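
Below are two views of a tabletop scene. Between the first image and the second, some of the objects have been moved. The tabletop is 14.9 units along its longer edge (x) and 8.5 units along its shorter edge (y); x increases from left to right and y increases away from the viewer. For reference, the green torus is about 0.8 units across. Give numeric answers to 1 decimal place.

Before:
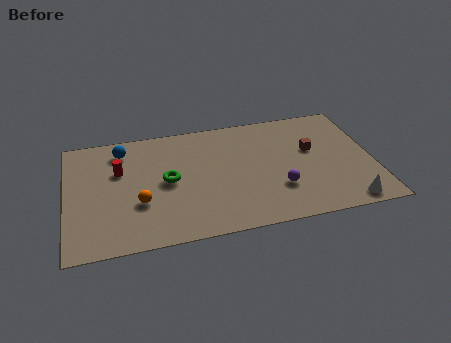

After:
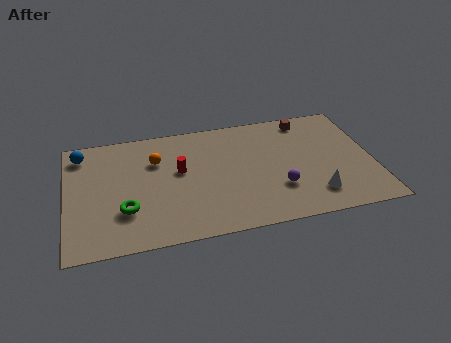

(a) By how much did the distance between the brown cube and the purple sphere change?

+2.0

Before: roughly 3.1 units apart; after: 5.1. That's 2.0 units further apart.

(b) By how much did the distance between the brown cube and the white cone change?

+1.2

Before: roughly 4.4 units apart; after: 5.6. That's 1.2 units further apart.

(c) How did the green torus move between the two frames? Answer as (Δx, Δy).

(-2.1, -1.7)

The green torus was at about (4.9, 4.3) and moved to about (2.8, 2.6).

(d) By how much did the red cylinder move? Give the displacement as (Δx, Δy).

(2.9, -0.6)

From the two frames, the red cylinder sits at roughly (2.6, 5.5) before and (5.5, 4.9) after.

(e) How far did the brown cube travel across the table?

2.3

From (12.0, 5.1) to (11.9, 7.4), the brown cube covered √(0.1² + 2.3²) ≈ 2.3 units.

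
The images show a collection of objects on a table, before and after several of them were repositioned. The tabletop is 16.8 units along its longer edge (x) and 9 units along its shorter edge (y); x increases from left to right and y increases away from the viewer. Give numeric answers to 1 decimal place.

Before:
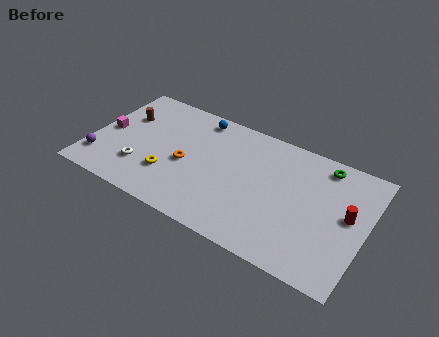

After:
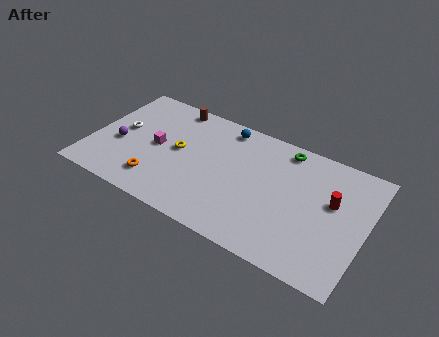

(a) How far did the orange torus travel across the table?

2.6

From (5.9, 4.0) to (4.4, 1.9), the orange torus covered √(1.5² + 2.1²) ≈ 2.6 units.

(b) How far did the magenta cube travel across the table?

3.1

The magenta cube moved from about (0.9, 4.4) to (4.0, 4.5), a distance of √(3.1² + 0.1²) ≈ 3.1.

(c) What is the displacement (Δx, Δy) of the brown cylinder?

(2.7, 2.1)

From the two frames, the brown cylinder sits at roughly (1.7, 6.0) before and (4.4, 8.1) after.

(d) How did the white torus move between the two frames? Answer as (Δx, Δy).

(-1.6, 2.4)

From the two frames, the white torus sits at roughly (3.3, 2.5) before and (1.7, 4.9) after.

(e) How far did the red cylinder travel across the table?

1.1

The red cylinder was near (15.7, 4.9) before and (14.7, 5.4) after, so it travelled √(1.0² + 0.5²) ≈ 1.1 units.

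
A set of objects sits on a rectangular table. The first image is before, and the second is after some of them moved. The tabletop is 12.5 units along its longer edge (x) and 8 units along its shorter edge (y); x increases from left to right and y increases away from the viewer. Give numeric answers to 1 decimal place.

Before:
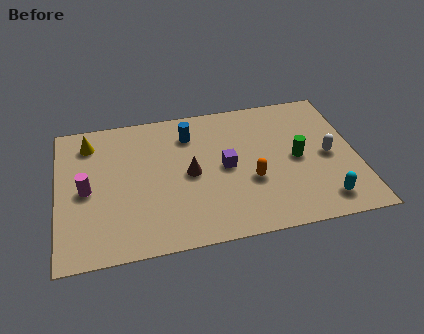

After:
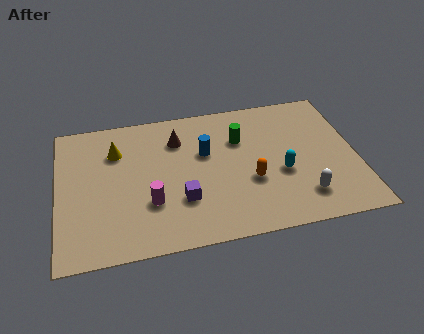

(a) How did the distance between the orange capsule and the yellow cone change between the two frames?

-1.3

Before: roughly 7.5 units apart; after: 6.2. That's 1.3 units closer together.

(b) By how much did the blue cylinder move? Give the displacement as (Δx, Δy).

(0.6, -1.2)

The blue cylinder was at about (5.6, 6.2) and moved to about (6.2, 5.0).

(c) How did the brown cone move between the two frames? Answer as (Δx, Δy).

(-0.4, 2.1)

From the two frames, the brown cone sits at roughly (5.5, 3.9) before and (5.1, 6.0) after.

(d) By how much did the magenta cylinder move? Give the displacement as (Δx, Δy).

(2.6, -1.2)

From the two frames, the magenta cylinder sits at roughly (1.2, 3.8) before and (3.8, 2.6) after.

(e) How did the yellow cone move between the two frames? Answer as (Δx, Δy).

(1.1, -0.7)

The yellow cone was at about (1.4, 6.5) and moved to about (2.5, 5.8).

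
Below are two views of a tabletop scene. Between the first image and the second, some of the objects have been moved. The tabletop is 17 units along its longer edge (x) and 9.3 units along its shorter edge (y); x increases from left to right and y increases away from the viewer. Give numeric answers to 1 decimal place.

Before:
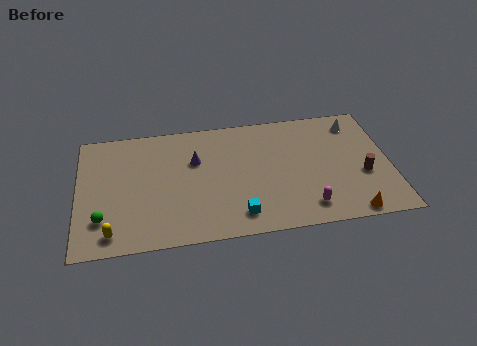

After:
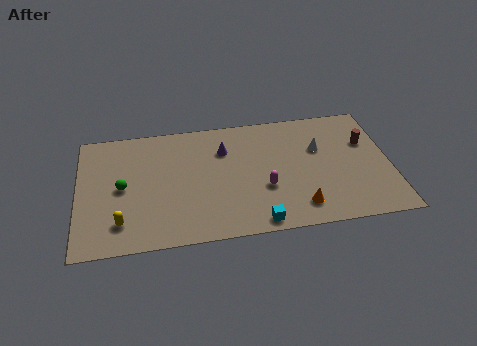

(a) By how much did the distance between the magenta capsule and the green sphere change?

-3.2

They were about 11.0 units apart before and 7.8 after — 3.2 units closer together.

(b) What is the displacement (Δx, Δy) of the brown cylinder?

(0.3, 2.5)

The brown cylinder started near (15.5, 3.6) and ended near (15.8, 6.1).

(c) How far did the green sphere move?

2.5

From (1.3, 2.4) to (2.4, 4.6), the green sphere covered √(1.1² + 2.2²) ≈ 2.5 units.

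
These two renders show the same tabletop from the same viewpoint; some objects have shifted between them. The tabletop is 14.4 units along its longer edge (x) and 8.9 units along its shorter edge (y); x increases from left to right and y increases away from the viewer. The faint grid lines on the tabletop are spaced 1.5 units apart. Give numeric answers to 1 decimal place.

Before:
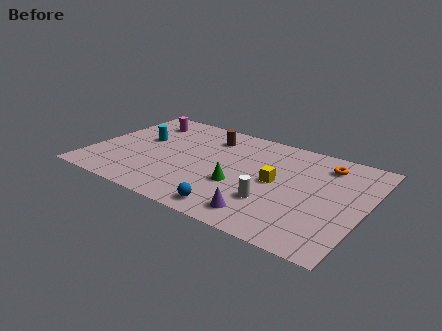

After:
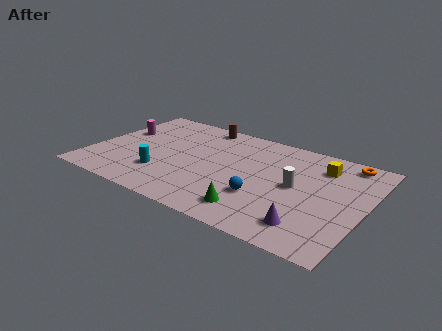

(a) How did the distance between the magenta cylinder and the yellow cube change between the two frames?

+2.7

They were about 8.1 units apart before and 10.8 after — 2.7 units further apart.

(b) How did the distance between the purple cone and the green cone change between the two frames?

+0.3

The distance was about 2.5 in the first image and 2.8 in the second, so they moved 0.3 units further apart.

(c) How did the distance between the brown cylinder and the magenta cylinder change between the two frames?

+1.0

Before: roughly 3.7 units apart; after: 4.7. That's 1.0 units further apart.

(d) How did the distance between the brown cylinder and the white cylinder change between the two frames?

+0.7

They were about 5.9 units apart before and 6.6 after — 0.7 units further apart.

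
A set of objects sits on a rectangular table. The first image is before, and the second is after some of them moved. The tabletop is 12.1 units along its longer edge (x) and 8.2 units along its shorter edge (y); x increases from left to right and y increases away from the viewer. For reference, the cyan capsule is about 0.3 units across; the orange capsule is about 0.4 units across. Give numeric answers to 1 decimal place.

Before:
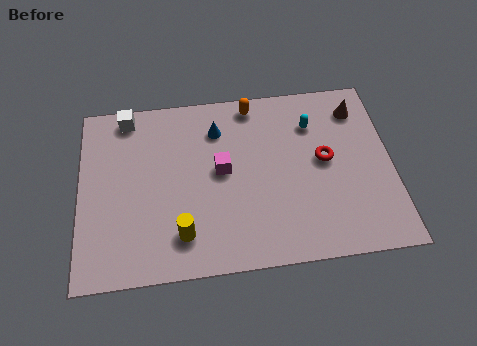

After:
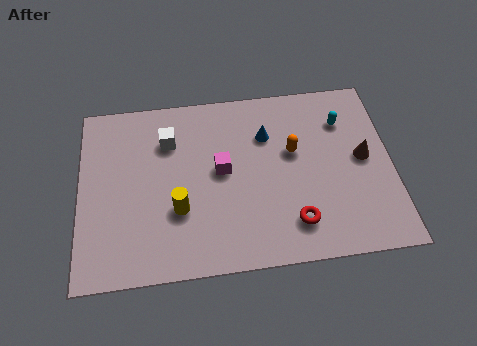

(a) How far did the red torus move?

3.0

The red torus moved from about (9.5, 4.4) to (8.2, 1.7), a distance of √(1.3² + 2.7²) ≈ 3.0.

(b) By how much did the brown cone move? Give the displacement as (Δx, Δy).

(0.1, -2.3)

The brown cone was at about (10.9, 6.6) and moved to about (11.0, 4.3).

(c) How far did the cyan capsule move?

1.2

The cyan capsule was near (9.1, 6.1) before and (10.3, 6.1) after, so it travelled √(1.2² + 0.0²) ≈ 1.2 units.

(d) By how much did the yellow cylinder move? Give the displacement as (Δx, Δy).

(-0.1, 1.1)

From the two frames, the yellow cylinder sits at roughly (3.9, 1.7) before and (3.8, 2.8) after.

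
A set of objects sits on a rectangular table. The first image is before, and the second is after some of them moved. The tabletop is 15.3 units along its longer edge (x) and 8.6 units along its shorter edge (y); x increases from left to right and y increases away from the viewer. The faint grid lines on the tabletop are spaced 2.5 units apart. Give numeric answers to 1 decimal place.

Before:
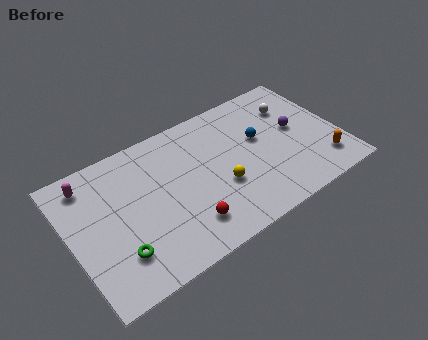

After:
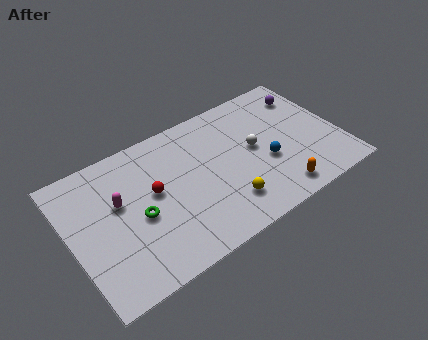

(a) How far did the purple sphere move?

2.2

The purple sphere was near (13.0, 4.7) before and (14.0, 6.7) after, so it travelled √(1.0² + 2.0²) ≈ 2.2 units.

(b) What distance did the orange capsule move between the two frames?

2.9

From (14.0, 1.8) to (11.2, 1.2), the orange capsule covered √(2.8² + 0.6²) ≈ 2.9 units.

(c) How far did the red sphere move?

3.2

The red sphere was near (6.1, 1.9) before and (4.7, 4.8) after, so it travelled √(1.4² + 2.9²) ≈ 3.2 units.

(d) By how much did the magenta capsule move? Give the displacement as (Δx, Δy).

(1.4, -2.0)

The magenta capsule was at about (1.4, 7.2) and moved to about (2.8, 5.2).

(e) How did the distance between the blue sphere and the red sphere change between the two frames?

+0.7

They were about 5.8 units apart before and 6.5 after — 0.7 units further apart.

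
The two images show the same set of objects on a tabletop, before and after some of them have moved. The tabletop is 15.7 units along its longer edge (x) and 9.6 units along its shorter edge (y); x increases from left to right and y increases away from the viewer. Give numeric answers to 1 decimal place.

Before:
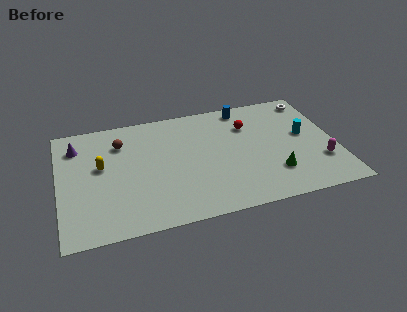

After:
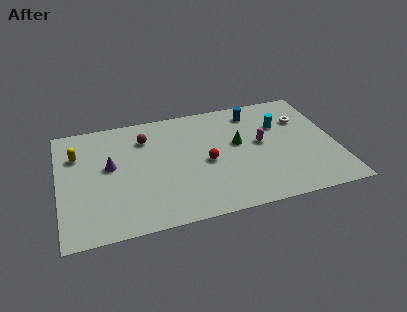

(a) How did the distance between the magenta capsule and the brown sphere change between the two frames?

-5.1

The distance was about 11.9 in the first image and 6.8 in the second, so they moved 5.1 units closer together.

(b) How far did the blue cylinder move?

0.7

The blue cylinder moved from about (10.8, 8.5) to (11.3, 8.0), a distance of √(0.5² + 0.5²) ≈ 0.7.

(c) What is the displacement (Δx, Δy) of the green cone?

(-1.8, 3.0)

The green cone was at about (12.0, 2.5) and moved to about (10.2, 5.5).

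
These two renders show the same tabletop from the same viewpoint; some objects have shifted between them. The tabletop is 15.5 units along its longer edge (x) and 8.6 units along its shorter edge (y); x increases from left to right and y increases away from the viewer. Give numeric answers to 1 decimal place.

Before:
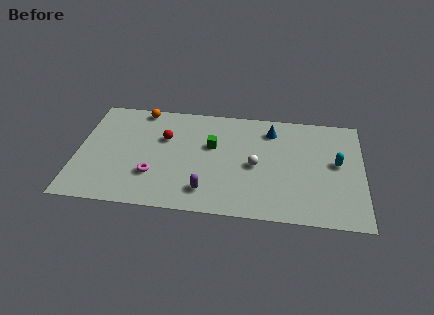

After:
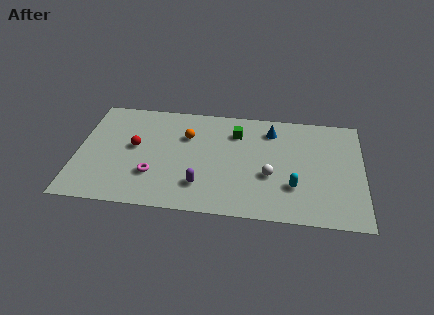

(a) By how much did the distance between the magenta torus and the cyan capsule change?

-2.5

The distance was about 10.1 in the first image and 7.6 in the second, so they moved 2.5 units closer together.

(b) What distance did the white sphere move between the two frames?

1.1

The white sphere was near (9.7, 4.0) before and (10.5, 3.3) after, so it travelled √(0.8² + 0.7²) ≈ 1.1 units.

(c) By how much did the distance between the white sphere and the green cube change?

+1.0

The distance was about 2.7 in the first image and 3.7 in the second, so they moved 1.0 units further apart.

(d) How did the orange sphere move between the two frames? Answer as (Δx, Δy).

(2.6, -1.9)

The orange sphere started near (3.3, 7.8) and ended near (5.9, 5.9).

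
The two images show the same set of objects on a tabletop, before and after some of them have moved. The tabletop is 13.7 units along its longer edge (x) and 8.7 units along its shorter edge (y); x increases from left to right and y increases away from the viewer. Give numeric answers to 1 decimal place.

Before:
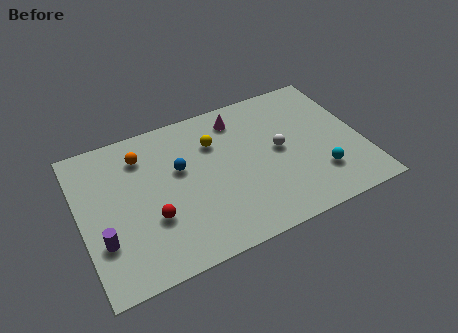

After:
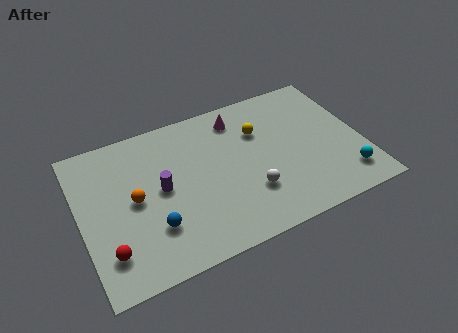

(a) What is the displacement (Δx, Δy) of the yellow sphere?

(2.2, -0.2)

From the two frames, the yellow sphere sits at roughly (6.7, 6.2) before and (8.9, 6.0) after.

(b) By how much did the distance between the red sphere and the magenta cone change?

+2.3

Before: roughly 6.3 units apart; after: 8.6. That's 2.3 units further apart.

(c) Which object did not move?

the magenta cone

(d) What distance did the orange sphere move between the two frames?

2.5

The orange sphere moved from about (3.2, 6.8) to (2.6, 4.4), a distance of √(0.6² + 2.4²) ≈ 2.5.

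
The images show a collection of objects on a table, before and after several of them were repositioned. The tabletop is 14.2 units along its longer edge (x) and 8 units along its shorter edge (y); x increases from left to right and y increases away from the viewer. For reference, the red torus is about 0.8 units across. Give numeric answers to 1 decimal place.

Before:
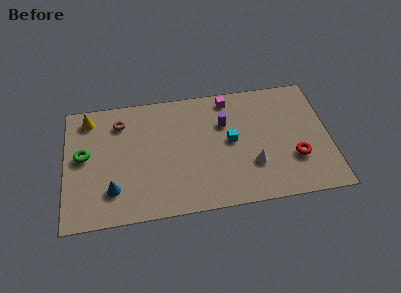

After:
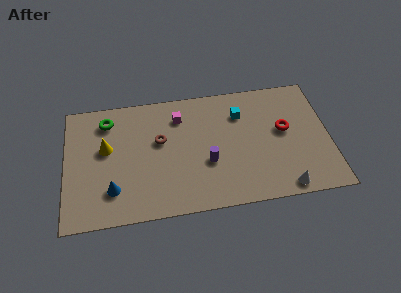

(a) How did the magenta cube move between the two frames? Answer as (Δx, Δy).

(-2.7, -0.8)

The magenta cube started near (8.9, 7.0) and ended near (6.2, 6.2).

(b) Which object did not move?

the blue cone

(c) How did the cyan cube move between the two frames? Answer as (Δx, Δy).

(0.6, 1.7)

The cyan cube started near (8.9, 4.2) and ended near (9.5, 5.9).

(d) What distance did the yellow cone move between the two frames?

2.3

From (1.3, 6.8) to (2.2, 4.7), the yellow cone covered √(0.9² + 2.1²) ≈ 2.3 units.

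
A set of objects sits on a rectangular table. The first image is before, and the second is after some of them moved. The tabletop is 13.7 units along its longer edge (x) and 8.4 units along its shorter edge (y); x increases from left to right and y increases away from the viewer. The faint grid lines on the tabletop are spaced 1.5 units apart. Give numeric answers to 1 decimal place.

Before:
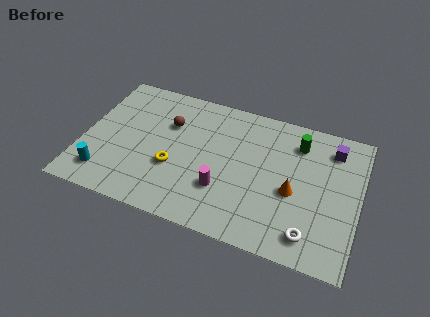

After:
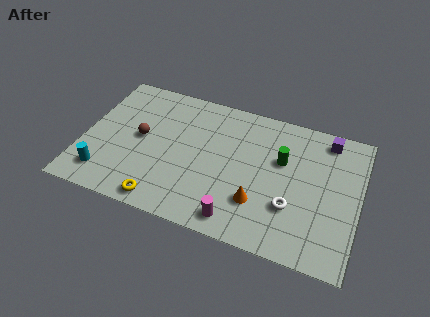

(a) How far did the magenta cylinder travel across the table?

1.7

The magenta cylinder moved from about (7.1, 2.6) to (8.0, 1.1), a distance of √(0.9² + 1.5²) ≈ 1.7.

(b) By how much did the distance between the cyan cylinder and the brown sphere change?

-1.8

Before: roughly 5.0 units apart; after: 3.2. That's 1.8 units closer together.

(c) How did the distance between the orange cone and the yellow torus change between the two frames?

-1.1

They were about 5.9 units apart before and 4.8 after — 1.1 units closer together.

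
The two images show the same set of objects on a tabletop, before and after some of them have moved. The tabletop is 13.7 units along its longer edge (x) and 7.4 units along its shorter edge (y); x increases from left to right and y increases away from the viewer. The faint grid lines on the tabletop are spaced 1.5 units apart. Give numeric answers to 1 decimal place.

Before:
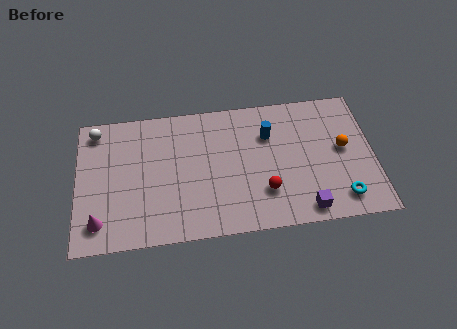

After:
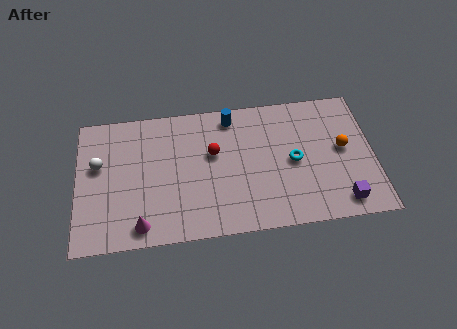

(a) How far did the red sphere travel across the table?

3.3

The red sphere moved from about (8.6, 2.1) to (6.3, 4.5), a distance of √(2.3² + 2.4²) ≈ 3.3.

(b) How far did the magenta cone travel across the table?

1.9

The magenta cone was near (1.0, 1.4) before and (2.9, 1.0) after, so it travelled √(1.9² + 0.4²) ≈ 1.9 units.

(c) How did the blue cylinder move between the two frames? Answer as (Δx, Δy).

(-1.7, 1.2)

The blue cylinder was at about (8.9, 5.2) and moved to about (7.2, 6.4).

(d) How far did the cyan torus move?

3.1

The cyan torus moved from about (12.1, 1.3) to (10.0, 3.6), a distance of √(2.1² + 2.3²) ≈ 3.1.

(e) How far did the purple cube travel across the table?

1.7

From (10.4, 0.9) to (12.1, 1.1), the purple cube covered √(1.7² + 0.2²) ≈ 1.7 units.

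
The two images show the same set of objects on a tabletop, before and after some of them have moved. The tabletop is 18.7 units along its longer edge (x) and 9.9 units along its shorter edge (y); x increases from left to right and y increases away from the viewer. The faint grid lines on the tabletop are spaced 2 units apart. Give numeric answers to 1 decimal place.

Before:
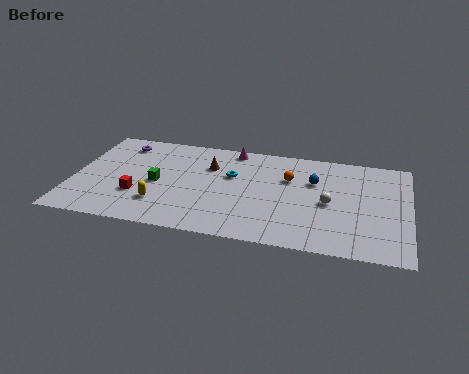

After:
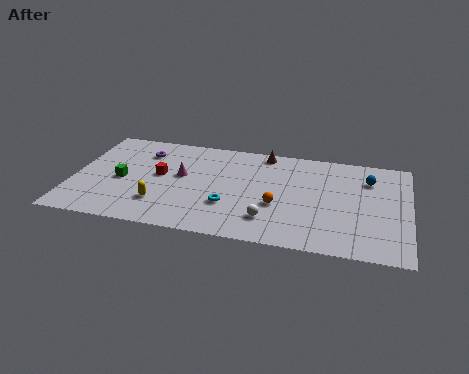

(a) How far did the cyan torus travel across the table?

3.0

The cyan torus was near (8.8, 6.2) before and (8.8, 3.2) after, so it travelled √(0.0² + 3.0²) ≈ 3.0 units.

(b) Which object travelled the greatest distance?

the magenta cone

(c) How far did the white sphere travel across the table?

3.9

The white sphere moved from about (14.3, 4.6) to (11.1, 2.3), a distance of √(3.2² + 2.3²) ≈ 3.9.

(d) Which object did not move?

the yellow capsule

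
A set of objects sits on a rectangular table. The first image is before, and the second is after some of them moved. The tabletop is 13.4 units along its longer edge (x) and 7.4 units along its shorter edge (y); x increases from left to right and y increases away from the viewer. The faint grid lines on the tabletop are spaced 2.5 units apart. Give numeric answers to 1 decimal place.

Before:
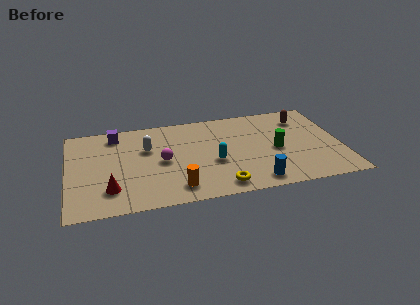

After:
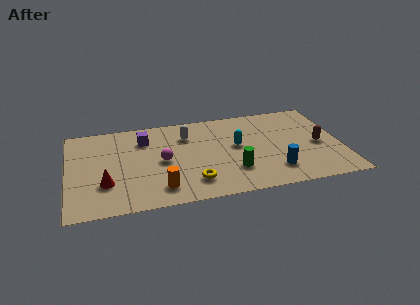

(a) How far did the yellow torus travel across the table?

1.4

The yellow torus was near (7.3, 1.0) before and (6.0, 1.6) after, so it travelled √(1.3² + 0.6²) ≈ 1.4 units.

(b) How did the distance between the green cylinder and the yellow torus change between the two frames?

-1.7

The distance was about 3.8 in the first image and 2.1 in the second, so they moved 1.7 units closer together.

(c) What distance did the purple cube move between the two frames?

1.6

The purple cube moved from about (2.4, 6.3) to (3.8, 5.6), a distance of √(1.4² + 0.7²) ≈ 1.6.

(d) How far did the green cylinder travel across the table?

2.6

The green cylinder was near (10.2, 3.4) before and (8.0, 2.1) after, so it travelled √(2.2² + 1.3²) ≈ 2.6 units.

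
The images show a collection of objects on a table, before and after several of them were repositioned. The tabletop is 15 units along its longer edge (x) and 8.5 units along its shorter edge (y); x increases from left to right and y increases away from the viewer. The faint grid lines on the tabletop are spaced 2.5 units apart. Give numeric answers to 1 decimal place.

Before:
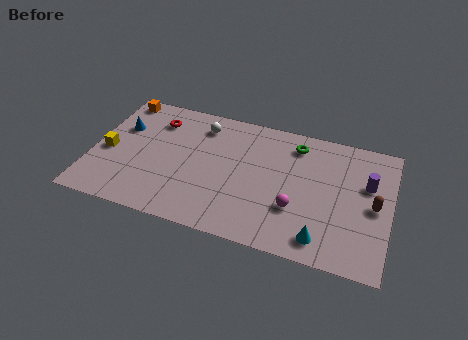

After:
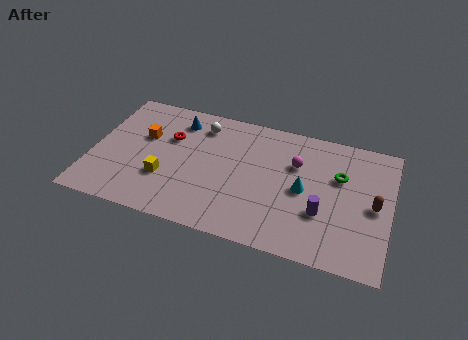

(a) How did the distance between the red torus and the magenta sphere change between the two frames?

-1.9

The distance was about 8.3 in the first image and 6.4 in the second, so they moved 1.9 units closer together.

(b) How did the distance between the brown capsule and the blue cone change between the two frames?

-2.5

The distance was about 13.0 in the first image and 10.5 in the second, so they moved 2.5 units closer together.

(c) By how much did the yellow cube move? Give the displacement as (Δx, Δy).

(3.0, -1.0)

From the two frames, the yellow cube sits at roughly (0.8, 3.8) before and (3.8, 2.8) after.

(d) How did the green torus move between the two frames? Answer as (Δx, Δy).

(2.3, -1.5)

The green torus started near (10.1, 7.0) and ended near (12.4, 5.5).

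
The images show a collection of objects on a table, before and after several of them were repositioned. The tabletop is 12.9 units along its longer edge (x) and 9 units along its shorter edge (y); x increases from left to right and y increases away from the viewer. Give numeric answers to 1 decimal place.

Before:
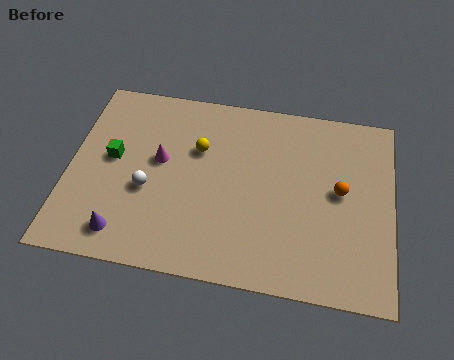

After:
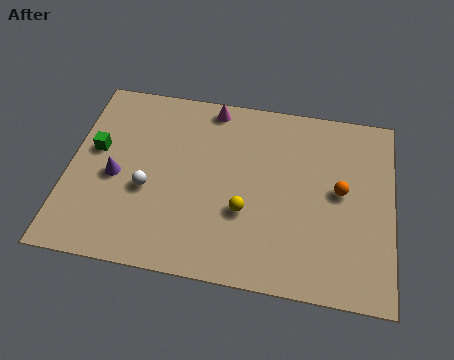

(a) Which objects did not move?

the white sphere and the orange sphere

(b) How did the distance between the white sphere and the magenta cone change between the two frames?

+3.5

The distance was about 1.6 in the first image and 5.1 in the second, so they moved 3.5 units further apart.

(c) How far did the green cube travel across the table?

0.8

The green cube moved from about (1.7, 4.9) to (1.0, 5.2), a distance of √(0.7² + 0.3²) ≈ 0.8.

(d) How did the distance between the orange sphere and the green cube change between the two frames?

+0.7

Before: roughly 9.1 units apart; after: 9.8. That's 0.7 units further apart.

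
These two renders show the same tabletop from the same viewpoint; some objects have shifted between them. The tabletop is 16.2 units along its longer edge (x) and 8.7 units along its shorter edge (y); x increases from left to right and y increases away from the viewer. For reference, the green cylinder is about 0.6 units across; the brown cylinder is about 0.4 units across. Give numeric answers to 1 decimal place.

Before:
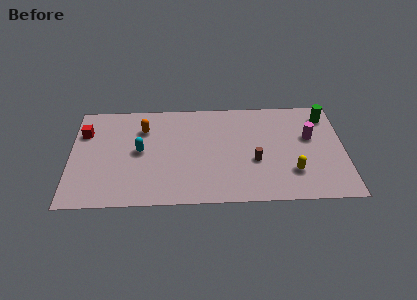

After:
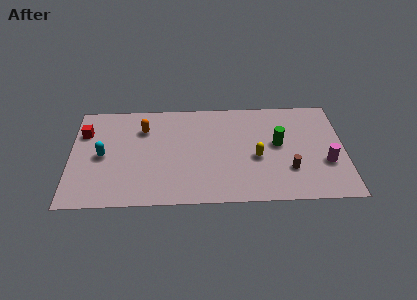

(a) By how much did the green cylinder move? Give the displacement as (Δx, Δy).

(-2.9, -2.3)

From the two frames, the green cylinder sits at roughly (15.2, 7.1) before and (12.3, 4.8) after.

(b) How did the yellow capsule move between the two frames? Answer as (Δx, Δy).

(-2.1, 1.3)

From the two frames, the yellow capsule sits at roughly (13.1, 2.4) before and (11.0, 3.7) after.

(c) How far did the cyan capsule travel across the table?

2.2

From (4.1, 4.5) to (1.9, 4.2), the cyan capsule covered √(2.2² + 0.3²) ≈ 2.2 units.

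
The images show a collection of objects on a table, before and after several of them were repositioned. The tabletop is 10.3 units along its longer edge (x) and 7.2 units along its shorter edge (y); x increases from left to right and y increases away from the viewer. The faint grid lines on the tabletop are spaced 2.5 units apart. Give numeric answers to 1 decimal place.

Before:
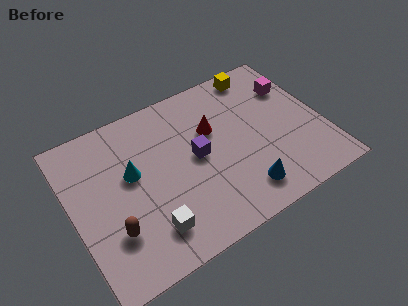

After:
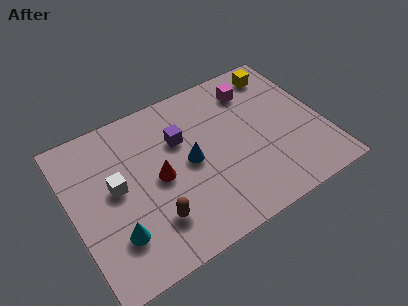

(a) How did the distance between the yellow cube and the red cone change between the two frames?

+3.2

The distance was about 2.9 in the first image and 6.1 in the second, so they moved 3.2 units further apart.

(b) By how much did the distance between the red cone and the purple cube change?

+0.5

Before: roughly 1.2 units apart; after: 1.7. That's 0.5 units further apart.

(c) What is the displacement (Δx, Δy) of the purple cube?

(-0.5, 1.1)

The purple cube was at about (5.1, 3.7) and moved to about (4.6, 4.8).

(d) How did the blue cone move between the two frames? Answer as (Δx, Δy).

(-1.8, 2.3)

The blue cone was at about (6.6, 1.3) and moved to about (4.8, 3.6).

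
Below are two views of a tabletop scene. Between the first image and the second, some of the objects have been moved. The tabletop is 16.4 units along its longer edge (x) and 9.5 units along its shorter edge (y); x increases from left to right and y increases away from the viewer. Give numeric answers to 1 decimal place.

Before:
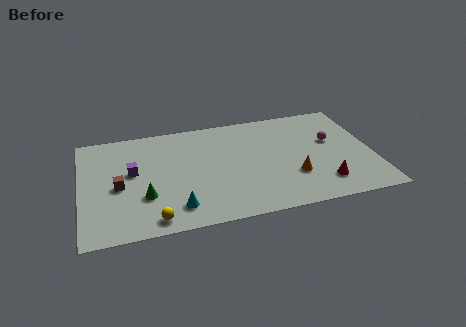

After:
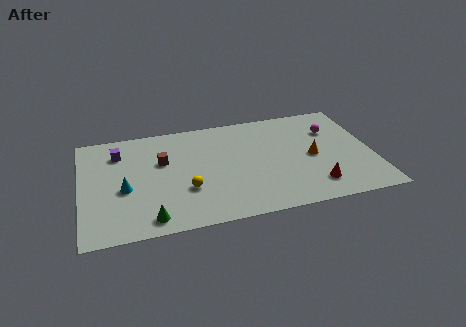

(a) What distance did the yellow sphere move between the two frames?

2.8

From (3.9, 1.1) to (5.8, 3.2), the yellow sphere covered √(1.9² + 2.1²) ≈ 2.8 units.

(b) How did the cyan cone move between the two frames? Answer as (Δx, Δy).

(-2.8, 2.2)

The cyan cone started near (5.2, 1.8) and ended near (2.4, 4.0).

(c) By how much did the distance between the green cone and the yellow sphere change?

+0.9

They were about 2.0 units apart before and 2.9 after — 0.9 units further apart.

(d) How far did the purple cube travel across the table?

2.0

The purple cube was near (2.9, 5.4) before and (2.2, 7.3) after, so it travelled √(0.7² + 1.9²) ≈ 2.0 units.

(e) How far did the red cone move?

0.5

From (13.4, 2.0) to (12.9, 1.9), the red cone covered √(0.5² + 0.1²) ≈ 0.5 units.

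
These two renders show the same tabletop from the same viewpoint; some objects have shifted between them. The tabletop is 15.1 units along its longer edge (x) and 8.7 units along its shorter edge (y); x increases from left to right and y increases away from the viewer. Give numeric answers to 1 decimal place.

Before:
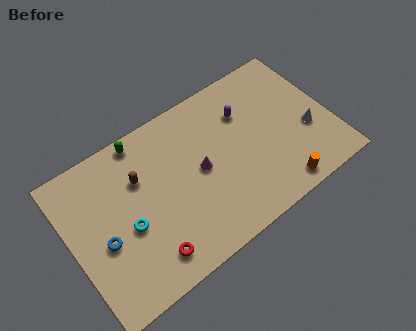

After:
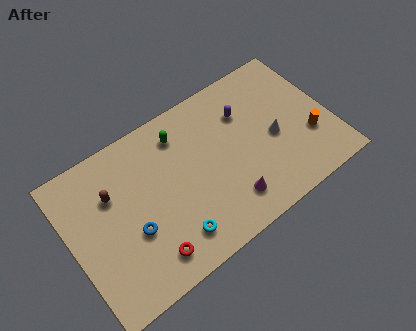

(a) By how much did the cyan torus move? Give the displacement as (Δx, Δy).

(2.3, -2.0)

From the two frames, the cyan torus sits at roughly (3.1, 3.7) before and (5.4, 1.7) after.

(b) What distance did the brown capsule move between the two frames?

1.6

The brown capsule was near (4.2, 5.9) before and (2.6, 5.9) after, so it travelled √(1.6² + 0.0²) ≈ 1.6 units.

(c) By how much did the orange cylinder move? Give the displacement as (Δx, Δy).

(2.2, 1.9)

The orange cylinder was at about (11.5, 1.0) and moved to about (13.7, 2.9).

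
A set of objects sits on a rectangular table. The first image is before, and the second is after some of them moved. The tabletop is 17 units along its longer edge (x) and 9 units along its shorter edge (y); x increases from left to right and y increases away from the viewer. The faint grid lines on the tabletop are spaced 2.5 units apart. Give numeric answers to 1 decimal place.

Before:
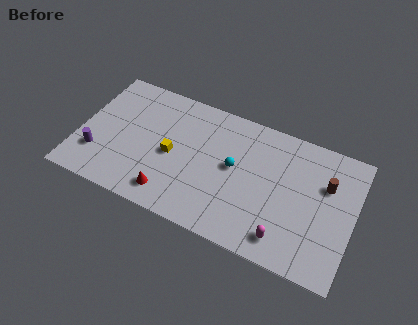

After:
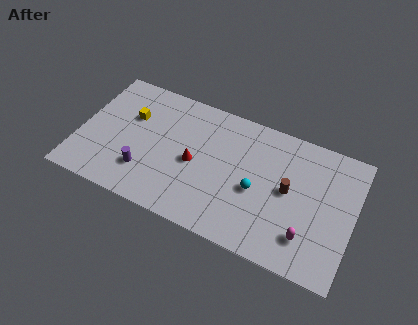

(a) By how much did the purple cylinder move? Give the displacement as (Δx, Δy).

(3.0, -0.1)

The purple cylinder started near (1.3, 2.5) and ended near (4.3, 2.4).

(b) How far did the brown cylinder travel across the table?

2.6

The brown cylinder was near (15.2, 6.0) before and (13.0, 4.7) after, so it travelled √(2.2² + 1.3²) ≈ 2.6 units.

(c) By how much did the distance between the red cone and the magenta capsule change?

+0.4

The distance was about 7.1 in the first image and 7.5 in the second, so they moved 0.4 units further apart.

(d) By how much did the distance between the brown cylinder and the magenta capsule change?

-2.0

The distance was about 5.0 in the first image and 3.0 in the second, so they moved 2.0 units closer together.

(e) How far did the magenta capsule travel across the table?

1.4

The magenta capsule moved from about (13.1, 1.5) to (14.4, 2.1), a distance of √(1.3² + 0.6²) ≈ 1.4.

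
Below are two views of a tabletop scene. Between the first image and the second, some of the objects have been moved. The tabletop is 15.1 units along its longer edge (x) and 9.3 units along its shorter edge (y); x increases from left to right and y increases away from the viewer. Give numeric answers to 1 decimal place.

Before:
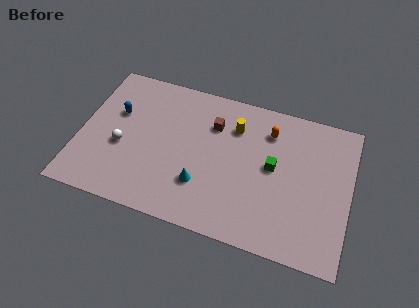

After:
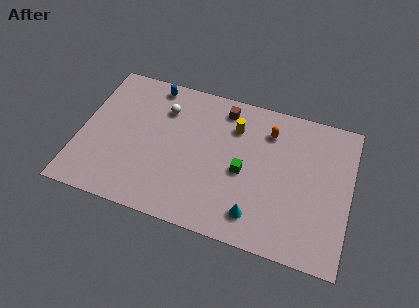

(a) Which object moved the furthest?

the white sphere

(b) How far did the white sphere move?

3.7

From (2.4, 3.8) to (4.5, 6.9), the white sphere covered √(2.1² + 3.1²) ≈ 3.7 units.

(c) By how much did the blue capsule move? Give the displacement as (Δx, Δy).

(1.8, 2.4)

The blue capsule was at about (1.9, 5.9) and moved to about (3.7, 8.3).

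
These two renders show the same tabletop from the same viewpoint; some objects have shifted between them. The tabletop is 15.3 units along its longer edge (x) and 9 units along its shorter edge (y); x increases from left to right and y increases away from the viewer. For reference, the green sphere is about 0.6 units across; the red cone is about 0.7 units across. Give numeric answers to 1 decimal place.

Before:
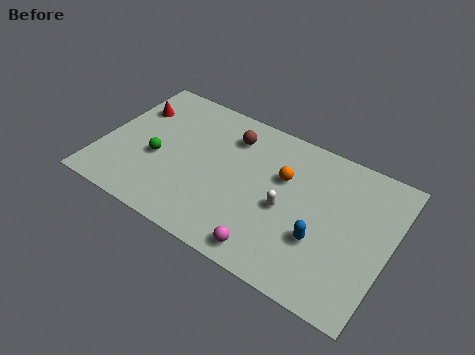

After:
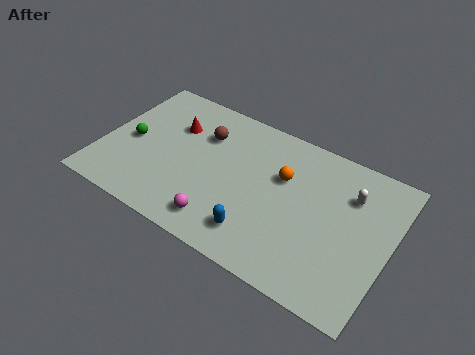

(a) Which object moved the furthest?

the white capsule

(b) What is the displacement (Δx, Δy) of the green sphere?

(-1.5, 0.5)

From the two frames, the green sphere sits at roughly (3.0, 3.7) before and (1.5, 4.2) after.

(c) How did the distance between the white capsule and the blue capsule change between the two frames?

+4.1

The distance was about 2.2 in the first image and 6.3 in the second, so they moved 4.1 units further apart.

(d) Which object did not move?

the orange sphere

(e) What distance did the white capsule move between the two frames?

4.0

The white capsule was near (9.9, 4.0) before and (13.0, 6.5) after, so it travelled √(3.1² + 2.5²) ≈ 4.0 units.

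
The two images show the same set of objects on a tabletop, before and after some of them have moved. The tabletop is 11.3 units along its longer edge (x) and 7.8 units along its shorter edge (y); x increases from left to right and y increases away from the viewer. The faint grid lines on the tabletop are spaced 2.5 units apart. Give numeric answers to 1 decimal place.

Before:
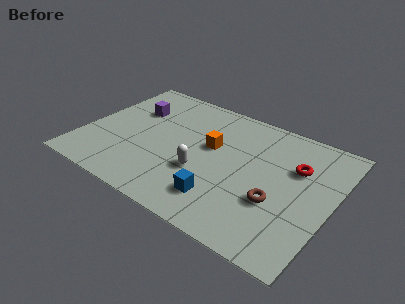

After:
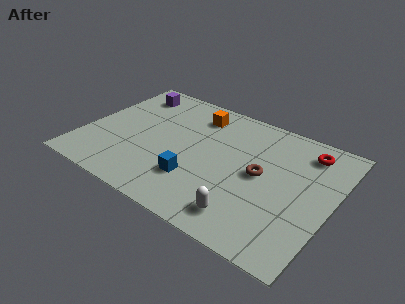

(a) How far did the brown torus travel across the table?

1.5

From (9.0, 2.8) to (8.1, 4.0), the brown torus covered √(0.9² + 1.2²) ≈ 1.5 units.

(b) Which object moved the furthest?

the white capsule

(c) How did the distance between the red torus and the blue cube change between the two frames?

+1.6

Before: roughly 4.5 units apart; after: 6.1. That's 1.6 units further apart.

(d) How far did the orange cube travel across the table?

2.0

The orange cube moved from about (5.7, 4.6) to (4.7, 6.3), a distance of √(1.0² + 1.7²) ≈ 2.0.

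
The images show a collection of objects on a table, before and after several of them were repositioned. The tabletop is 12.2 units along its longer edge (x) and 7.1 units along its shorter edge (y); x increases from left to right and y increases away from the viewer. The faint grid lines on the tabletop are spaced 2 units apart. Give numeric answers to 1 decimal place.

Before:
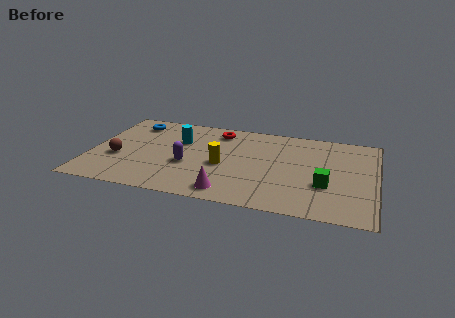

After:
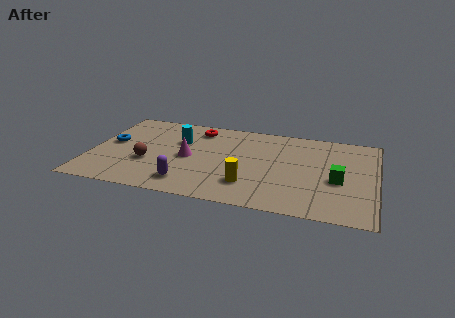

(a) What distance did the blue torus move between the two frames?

2.1

From (1.6, 5.8) to (0.8, 3.9), the blue torus covered √(0.8² + 1.9²) ≈ 2.1 units.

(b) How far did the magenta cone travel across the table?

3.1

The magenta cone moved from about (6.1, 1.0) to (4.2, 3.4), a distance of √(1.9² + 2.4²) ≈ 3.1.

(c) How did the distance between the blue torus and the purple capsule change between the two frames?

+0.4

Before: roughly 4.0 units apart; after: 4.4. That's 0.4 units further apart.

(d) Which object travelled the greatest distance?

the magenta cone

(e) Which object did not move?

the cyan cylinder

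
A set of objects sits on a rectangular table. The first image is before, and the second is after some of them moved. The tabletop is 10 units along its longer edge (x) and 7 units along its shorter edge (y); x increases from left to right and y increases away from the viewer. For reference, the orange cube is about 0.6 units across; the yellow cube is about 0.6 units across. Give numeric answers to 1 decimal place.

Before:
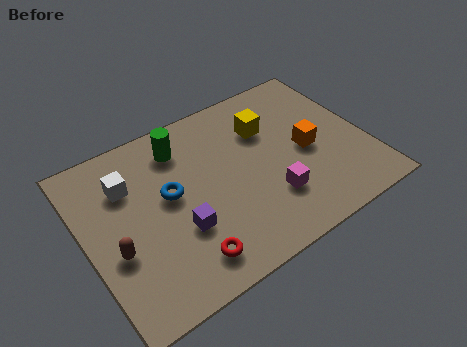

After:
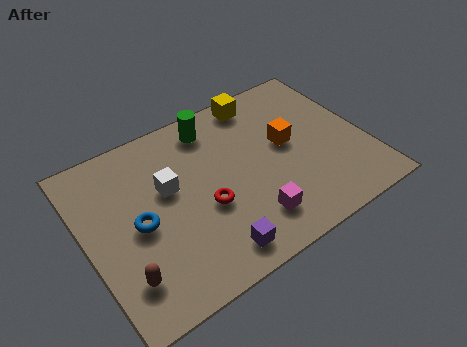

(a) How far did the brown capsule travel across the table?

1.1

From (0.9, 2.7) to (1.0, 1.6), the brown capsule covered √(0.1² + 1.1²) ≈ 1.1 units.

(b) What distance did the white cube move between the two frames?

1.5

From (1.7, 5.0) to (3.0, 4.2), the white cube covered √(1.3² + 0.8²) ≈ 1.5 units.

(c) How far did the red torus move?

1.9

From (3.1, 1.2) to (4.1, 2.8), the red torus covered √(1.0² + 1.6²) ≈ 1.9 units.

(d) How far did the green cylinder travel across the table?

1.2

From (3.7, 5.6) to (4.9, 5.9), the green cylinder covered √(1.2² + 0.3²) ≈ 1.2 units.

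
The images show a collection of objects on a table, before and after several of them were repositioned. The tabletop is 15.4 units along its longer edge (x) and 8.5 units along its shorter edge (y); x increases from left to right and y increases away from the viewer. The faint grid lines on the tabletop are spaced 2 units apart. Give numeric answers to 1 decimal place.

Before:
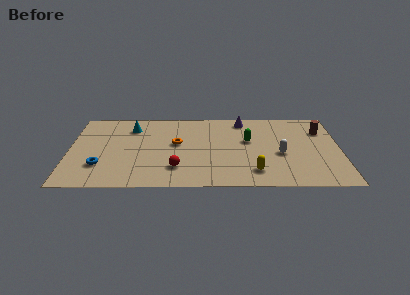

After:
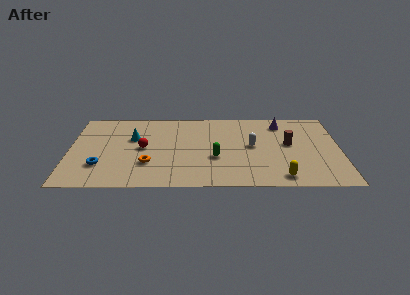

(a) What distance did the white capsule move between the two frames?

1.8

The white capsule was near (12.0, 3.6) before and (10.4, 4.5) after, so it travelled √(1.6² + 0.9²) ≈ 1.8 units.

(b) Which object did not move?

the blue torus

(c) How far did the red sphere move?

2.9

The red sphere was near (6.1, 2.1) before and (4.2, 4.3) after, so it travelled √(1.9² + 2.2²) ≈ 2.9 units.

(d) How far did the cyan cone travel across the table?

1.2

The cyan cone moved from about (3.5, 6.6) to (3.6, 5.4), a distance of √(0.1² + 1.2²) ≈ 1.2.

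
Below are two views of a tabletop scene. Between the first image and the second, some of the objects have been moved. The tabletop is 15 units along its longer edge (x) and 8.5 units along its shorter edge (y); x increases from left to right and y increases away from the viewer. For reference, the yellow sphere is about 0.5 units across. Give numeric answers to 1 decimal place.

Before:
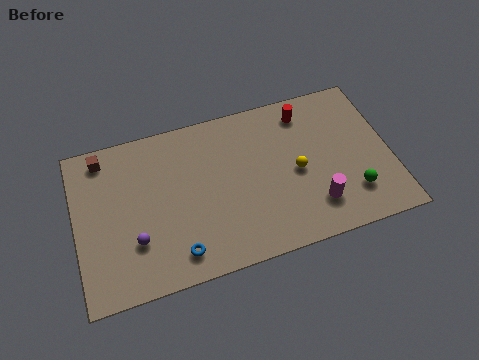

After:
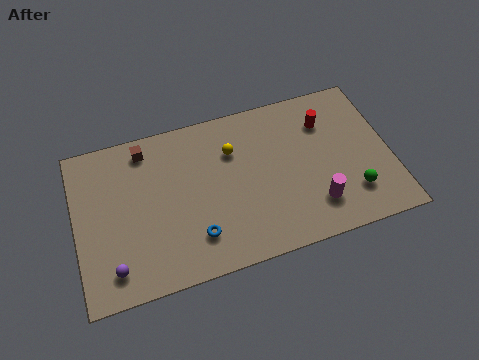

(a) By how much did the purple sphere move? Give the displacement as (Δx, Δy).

(-1.1, -1.1)

The purple sphere was at about (2.7, 2.6) and moved to about (1.6, 1.5).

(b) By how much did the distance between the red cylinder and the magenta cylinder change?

-0.7

The distance was about 5.1 in the first image and 4.4 in the second, so they moved 0.7 units closer together.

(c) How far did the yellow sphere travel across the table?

3.5

The yellow sphere moved from about (10.5, 4.0) to (7.6, 6.0), a distance of √(2.9² + 2.0²) ≈ 3.5.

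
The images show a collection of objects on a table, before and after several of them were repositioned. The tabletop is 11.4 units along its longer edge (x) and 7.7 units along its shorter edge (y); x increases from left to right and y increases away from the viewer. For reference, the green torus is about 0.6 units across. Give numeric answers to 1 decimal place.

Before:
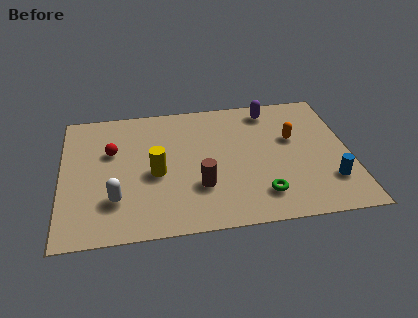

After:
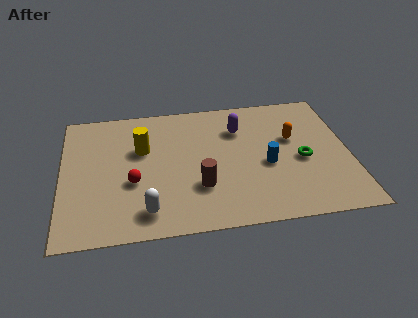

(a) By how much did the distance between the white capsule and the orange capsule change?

-0.8

They were about 7.6 units apart before and 6.8 after — 0.8 units closer together.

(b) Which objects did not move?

the brown cylinder and the orange capsule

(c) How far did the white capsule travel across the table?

1.4

From (2.1, 2.1) to (3.3, 1.3), the white capsule covered √(1.2² + 0.8²) ≈ 1.4 units.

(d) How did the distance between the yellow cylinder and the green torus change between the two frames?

+2.0

They were about 4.5 units apart before and 6.5 after — 2.0 units further apart.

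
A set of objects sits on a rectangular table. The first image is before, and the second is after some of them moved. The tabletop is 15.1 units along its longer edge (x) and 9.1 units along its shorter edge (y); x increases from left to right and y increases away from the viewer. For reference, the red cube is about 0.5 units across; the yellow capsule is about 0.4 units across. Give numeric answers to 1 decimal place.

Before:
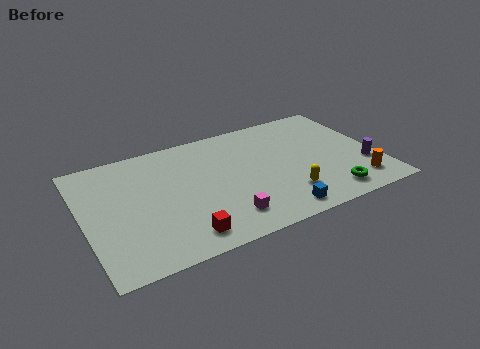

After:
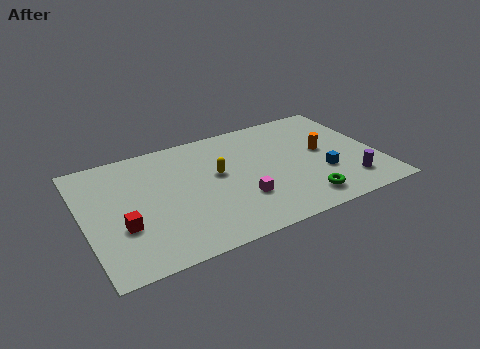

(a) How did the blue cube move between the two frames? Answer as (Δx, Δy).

(2.7, 2.0)

From the two frames, the blue cube sits at roughly (9.4, 1.1) before and (12.1, 3.1) after.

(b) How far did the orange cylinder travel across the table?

3.5

The orange cylinder was near (13.7, 1.7) before and (12.4, 4.9) after, so it travelled √(1.3² + 3.2²) ≈ 3.5 units.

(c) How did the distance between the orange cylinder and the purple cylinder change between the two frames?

+1.8

The distance was about 1.3 in the first image and 3.1 in the second, so they moved 1.8 units further apart.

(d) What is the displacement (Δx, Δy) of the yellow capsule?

(-3.2, 3.0)

The yellow capsule was at about (10.1, 2.2) and moved to about (6.9, 5.2).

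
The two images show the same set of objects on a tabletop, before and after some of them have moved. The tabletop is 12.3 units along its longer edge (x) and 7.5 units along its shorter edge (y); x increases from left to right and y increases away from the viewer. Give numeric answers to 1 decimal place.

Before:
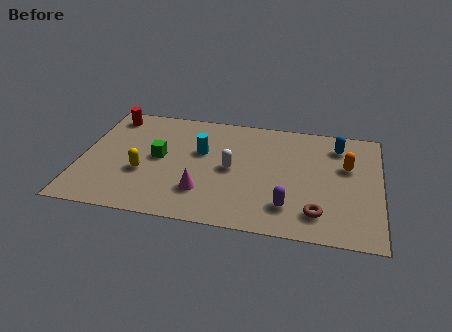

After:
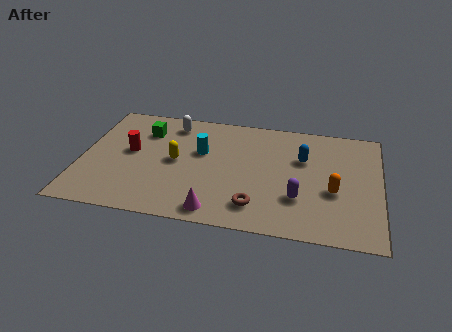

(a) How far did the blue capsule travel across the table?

1.8

From (10.5, 6.0) to (9.1, 4.9), the blue capsule covered √(1.4² + 1.1²) ≈ 1.8 units.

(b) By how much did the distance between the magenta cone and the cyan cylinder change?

+1.2

They were about 2.6 units apart before and 3.8 after — 1.2 units further apart.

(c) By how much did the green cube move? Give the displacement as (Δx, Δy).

(-0.7, 1.7)

The green cube started near (3.2, 3.9) and ended near (2.5, 5.6).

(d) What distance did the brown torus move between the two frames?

2.5

From (9.8, 1.5) to (7.3, 1.5), the brown torus covered √(2.5² + 0.0²) ≈ 2.5 units.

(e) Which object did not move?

the cyan cylinder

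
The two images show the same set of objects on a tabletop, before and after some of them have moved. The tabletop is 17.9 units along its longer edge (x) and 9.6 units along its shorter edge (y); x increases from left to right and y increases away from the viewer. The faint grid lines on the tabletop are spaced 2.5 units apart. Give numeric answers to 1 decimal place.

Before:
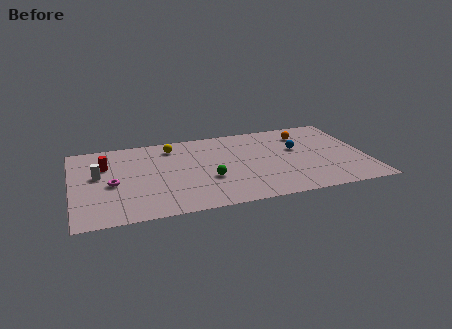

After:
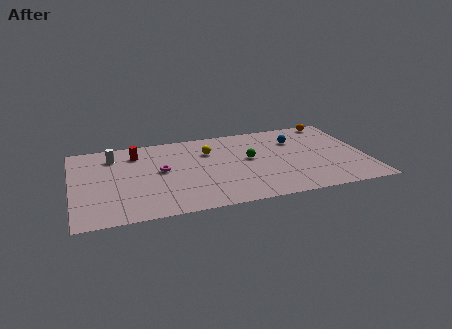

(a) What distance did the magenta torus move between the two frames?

3.1

The magenta torus moved from about (2.4, 4.3) to (5.4, 5.2), a distance of √(3.0² + 0.9²) ≈ 3.1.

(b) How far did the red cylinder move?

2.1

From (2.1, 6.6) to (4.0, 7.6), the red cylinder covered √(1.9² + 1.0²) ≈ 2.1 units.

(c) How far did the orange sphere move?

2.2

From (14.4, 7.5) to (16.3, 8.7), the orange sphere covered √(1.9² + 1.2²) ≈ 2.2 units.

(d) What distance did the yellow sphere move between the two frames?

2.5

The yellow sphere moved from about (6.2, 7.9) to (8.4, 6.8), a distance of √(2.2² + 1.1²) ≈ 2.5.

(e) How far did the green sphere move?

3.2

The green sphere moved from about (8.2, 3.5) to (10.8, 5.3), a distance of √(2.6² + 1.8²) ≈ 3.2.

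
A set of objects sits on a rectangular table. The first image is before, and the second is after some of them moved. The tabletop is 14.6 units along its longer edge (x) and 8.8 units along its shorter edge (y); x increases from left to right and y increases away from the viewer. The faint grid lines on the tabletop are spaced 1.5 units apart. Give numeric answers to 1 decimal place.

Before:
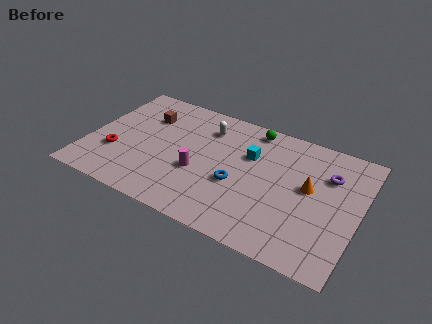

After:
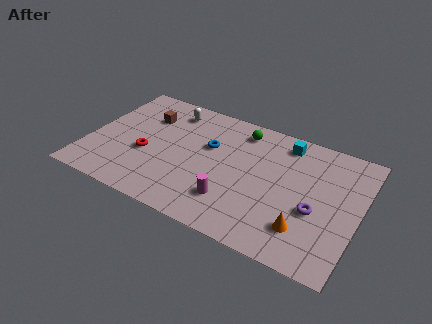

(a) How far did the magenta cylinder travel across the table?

2.3

From (6.1, 3.4) to (8.1, 2.2), the magenta cylinder covered √(2.0² + 1.2²) ≈ 2.3 units.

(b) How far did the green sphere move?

0.7

The green sphere was near (8.5, 7.8) before and (7.9, 7.4) after, so it travelled √(0.6² + 0.4²) ≈ 0.7 units.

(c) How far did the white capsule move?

2.2

The white capsule was near (6.1, 6.8) before and (4.0, 7.3) after, so it travelled √(2.1² + 0.5²) ≈ 2.2 units.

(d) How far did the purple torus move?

2.7

From (12.8, 6.2) to (12.4, 3.5), the purple torus covered √(0.4² + 2.7²) ≈ 2.7 units.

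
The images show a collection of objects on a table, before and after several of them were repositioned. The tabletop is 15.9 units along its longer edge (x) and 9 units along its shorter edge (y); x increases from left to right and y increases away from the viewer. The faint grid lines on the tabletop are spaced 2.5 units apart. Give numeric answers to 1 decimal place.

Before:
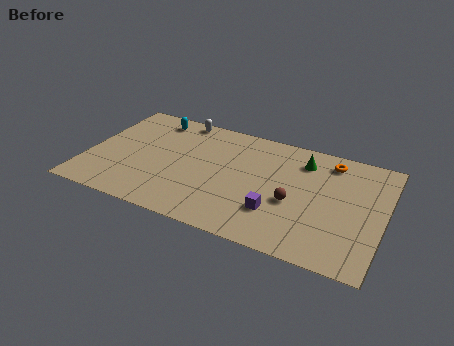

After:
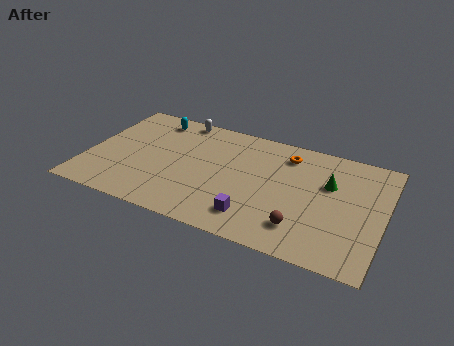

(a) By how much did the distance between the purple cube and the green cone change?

+0.8

Before: roughly 4.6 units apart; after: 5.4. That's 0.8 units further apart.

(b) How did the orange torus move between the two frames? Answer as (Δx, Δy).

(-2.3, -0.3)

From the two frames, the orange torus sits at roughly (12.8, 7.6) before and (10.5, 7.3) after.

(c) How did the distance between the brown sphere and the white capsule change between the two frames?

+1.5

Before: roughly 8.1 units apart; after: 9.6. That's 1.5 units further apart.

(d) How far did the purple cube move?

1.4

The purple cube moved from about (10.4, 2.6) to (9.3, 1.8), a distance of √(1.1² + 0.8²) ≈ 1.4.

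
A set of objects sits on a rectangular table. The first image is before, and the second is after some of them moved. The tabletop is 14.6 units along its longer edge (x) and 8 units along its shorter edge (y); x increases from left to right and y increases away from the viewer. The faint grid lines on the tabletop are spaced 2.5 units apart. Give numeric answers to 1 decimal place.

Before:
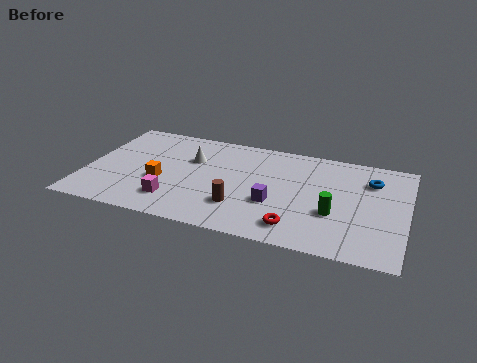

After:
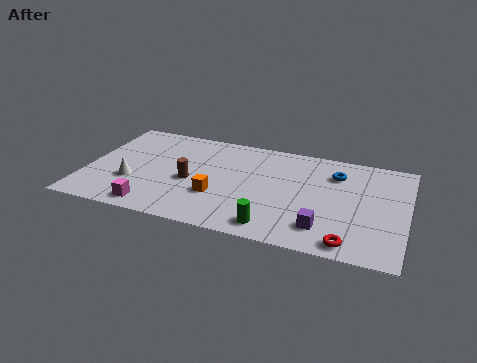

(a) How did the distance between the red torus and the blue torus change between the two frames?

-0.3

Before: roughly 5.5 units apart; after: 5.2. That's 0.3 units closer together.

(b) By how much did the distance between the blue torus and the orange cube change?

-3.6

Before: roughly 9.8 units apart; after: 6.2. That's 3.6 units closer together.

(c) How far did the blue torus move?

1.6

The blue torus moved from about (12.9, 5.9) to (11.3, 6.0), a distance of √(1.6² + 0.1²) ≈ 1.6.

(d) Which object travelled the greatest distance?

the white cone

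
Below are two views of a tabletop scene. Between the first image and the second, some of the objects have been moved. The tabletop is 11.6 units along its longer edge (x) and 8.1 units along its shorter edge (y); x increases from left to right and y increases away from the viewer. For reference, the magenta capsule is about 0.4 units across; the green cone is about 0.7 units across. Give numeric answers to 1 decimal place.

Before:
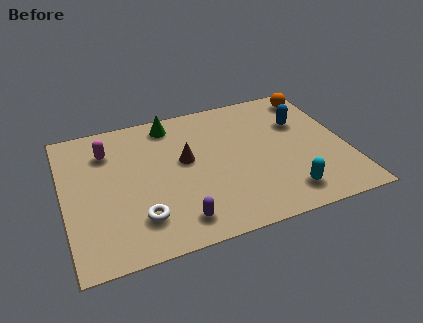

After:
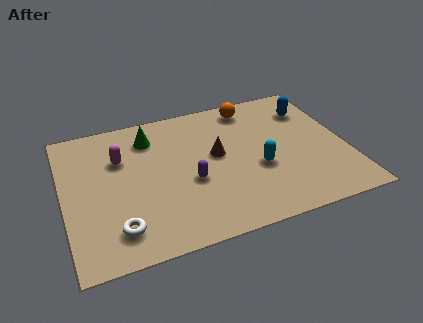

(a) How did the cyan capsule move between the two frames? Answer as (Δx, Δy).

(-0.9, 1.8)

From the two frames, the cyan capsule sits at roughly (8.8, 1.4) before and (7.9, 3.2) after.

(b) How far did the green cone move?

1.1

The green cone was near (4.6, 7.0) before and (3.7, 6.4) after, so it travelled √(0.9² + 0.6²) ≈ 1.1 units.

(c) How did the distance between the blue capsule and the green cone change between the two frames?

+1.2

The distance was about 5.5 in the first image and 6.7 in the second, so they moved 1.2 units further apart.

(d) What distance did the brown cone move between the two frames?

1.3

The brown cone moved from about (5.0, 4.6) to (6.3, 4.5), a distance of √(1.3² + 0.1²) ≈ 1.3.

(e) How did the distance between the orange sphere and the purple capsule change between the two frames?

-3.7

The distance was about 8.4 in the first image and 4.7 in the second, so they moved 3.7 units closer together.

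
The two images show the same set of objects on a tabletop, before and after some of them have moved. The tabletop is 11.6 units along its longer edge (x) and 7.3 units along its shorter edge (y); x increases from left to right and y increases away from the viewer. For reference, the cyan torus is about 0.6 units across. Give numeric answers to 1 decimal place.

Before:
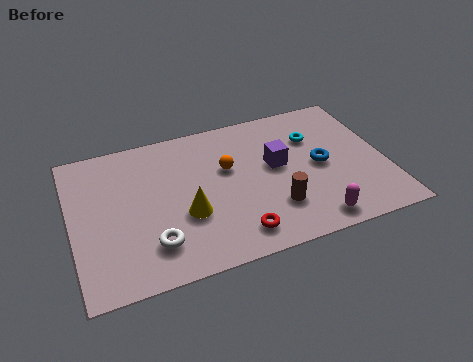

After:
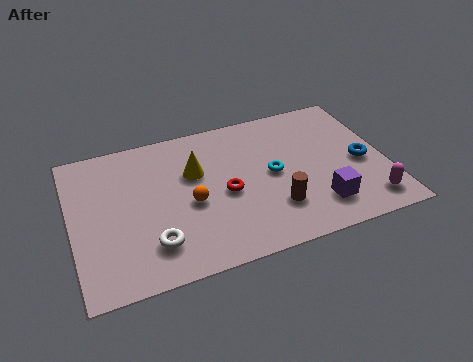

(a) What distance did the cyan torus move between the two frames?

2.2

The cyan torus moved from about (9.1, 5.1) to (7.4, 3.7), a distance of √(1.7² + 1.4²) ≈ 2.2.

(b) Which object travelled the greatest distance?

the purple cube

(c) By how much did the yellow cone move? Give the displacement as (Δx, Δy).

(0.5, 2.0)

From the two frames, the yellow cone sits at roughly (4.1, 2.7) before and (4.6, 4.7) after.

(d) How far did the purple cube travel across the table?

2.8

The purple cube was near (7.6, 4.1) before and (8.9, 1.6) after, so it travelled √(1.3² + 2.5²) ≈ 2.8 units.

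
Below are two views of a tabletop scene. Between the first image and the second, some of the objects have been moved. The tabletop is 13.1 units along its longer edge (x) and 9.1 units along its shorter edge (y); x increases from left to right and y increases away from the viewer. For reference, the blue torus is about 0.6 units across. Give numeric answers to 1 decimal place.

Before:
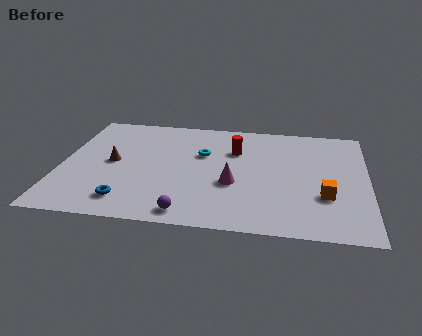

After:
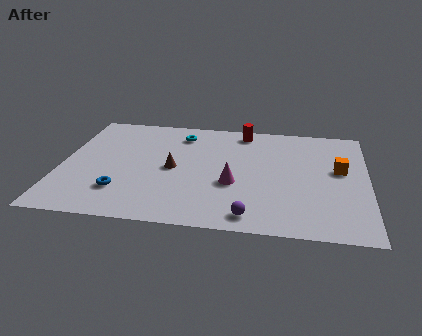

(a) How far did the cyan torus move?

1.9

The cyan torus moved from about (6.0, 5.8) to (5.0, 7.4), a distance of √(1.0² + 1.6²) ≈ 1.9.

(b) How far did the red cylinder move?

1.7

The red cylinder was near (7.4, 6.3) before and (7.7, 8.0) after, so it travelled √(0.3² + 1.7²) ≈ 1.7 units.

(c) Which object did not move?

the magenta cone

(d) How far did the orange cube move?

2.3

From (11.3, 3.0) to (11.9, 5.2), the orange cube covered √(0.6² + 2.2²) ≈ 2.3 units.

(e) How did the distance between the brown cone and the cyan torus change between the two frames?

-1.0

They were about 4.0 units apart before and 3.0 after — 1.0 units closer together.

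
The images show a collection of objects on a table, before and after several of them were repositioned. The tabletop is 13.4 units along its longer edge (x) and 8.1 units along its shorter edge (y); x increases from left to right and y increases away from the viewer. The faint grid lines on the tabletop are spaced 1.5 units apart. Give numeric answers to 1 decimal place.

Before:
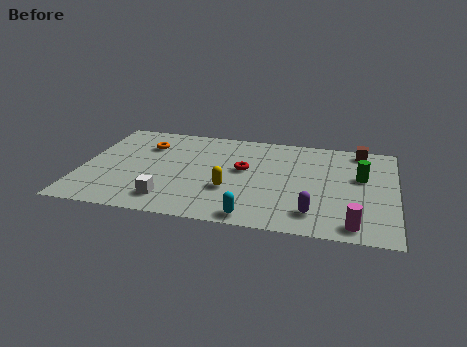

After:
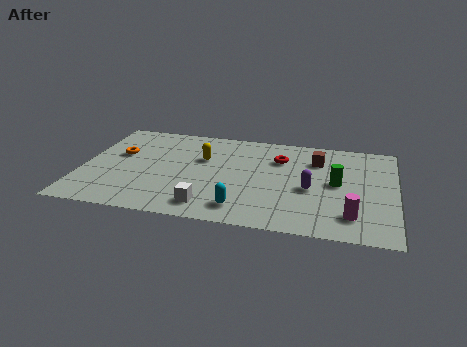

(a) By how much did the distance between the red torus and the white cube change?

+1.0

Before: roughly 4.3 units apart; after: 5.3. That's 1.0 units further apart.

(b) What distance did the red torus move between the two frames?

1.9

From (6.9, 4.6) to (8.4, 5.8), the red torus covered √(1.5² + 1.2²) ≈ 1.9 units.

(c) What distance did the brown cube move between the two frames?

2.2

From (11.8, 7.2) to (10.0, 6.0), the brown cube covered √(1.8² + 1.2²) ≈ 2.2 units.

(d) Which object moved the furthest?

the yellow capsule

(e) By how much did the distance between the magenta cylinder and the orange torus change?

+0.3

They were about 10.3 units apart before and 10.6 after — 0.3 units further apart.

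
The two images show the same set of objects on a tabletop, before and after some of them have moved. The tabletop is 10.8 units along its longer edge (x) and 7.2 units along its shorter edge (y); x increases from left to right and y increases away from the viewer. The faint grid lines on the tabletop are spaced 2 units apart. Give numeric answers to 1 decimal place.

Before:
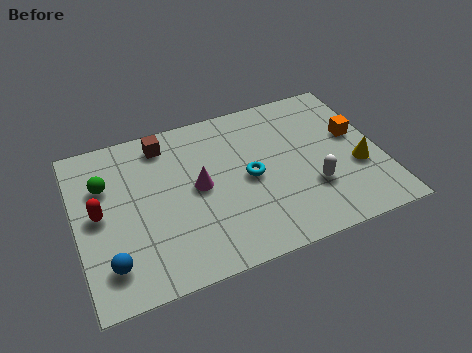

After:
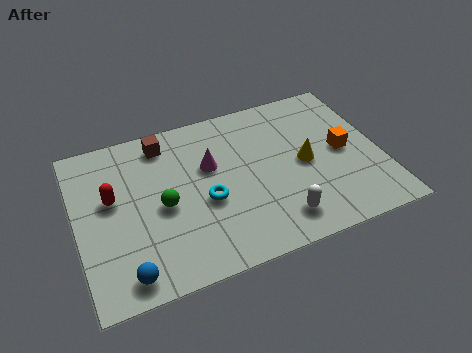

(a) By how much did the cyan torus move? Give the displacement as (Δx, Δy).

(-1.6, -0.5)

From the two frames, the cyan torus sits at roughly (6.1, 3.5) before and (4.5, 3.0) after.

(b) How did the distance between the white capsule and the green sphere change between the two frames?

-3.2

They were about 7.6 units apart before and 4.4 after — 3.2 units closer together.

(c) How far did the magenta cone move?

0.9

The magenta cone was near (4.3, 3.7) before and (4.8, 4.5) after, so it travelled √(0.5² + 0.8²) ≈ 0.9 units.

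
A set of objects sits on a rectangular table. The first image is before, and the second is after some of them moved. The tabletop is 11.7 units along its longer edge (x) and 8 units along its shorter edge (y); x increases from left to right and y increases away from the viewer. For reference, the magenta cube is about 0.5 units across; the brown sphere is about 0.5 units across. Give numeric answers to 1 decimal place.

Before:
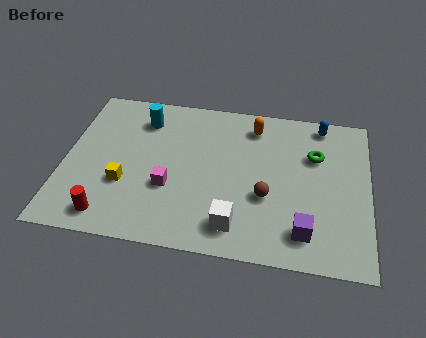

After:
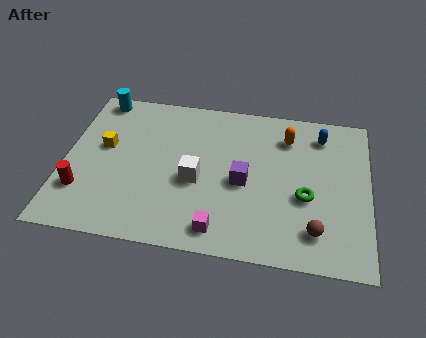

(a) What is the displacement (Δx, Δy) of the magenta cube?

(2.0, -1.8)

The magenta cube started near (4.1, 2.9) and ended near (6.1, 1.1).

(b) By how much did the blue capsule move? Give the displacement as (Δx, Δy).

(0.0, -0.6)

The blue capsule started near (9.8, 7.1) and ended near (9.8, 6.5).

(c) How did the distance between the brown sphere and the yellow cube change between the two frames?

+3.3

Before: roughly 5.4 units apart; after: 8.7. That's 3.3 units further apart.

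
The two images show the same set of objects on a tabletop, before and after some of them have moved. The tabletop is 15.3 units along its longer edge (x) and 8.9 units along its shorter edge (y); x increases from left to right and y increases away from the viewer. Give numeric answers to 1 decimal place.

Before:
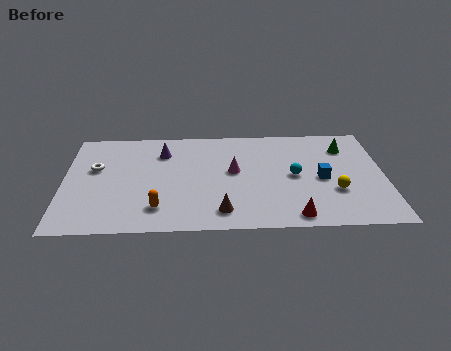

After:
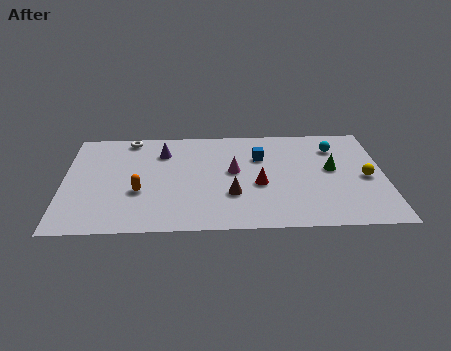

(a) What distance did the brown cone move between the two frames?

1.5

From (7.5, 1.5) to (8.0, 2.9), the brown cone covered √(0.5² + 1.4²) ≈ 1.5 units.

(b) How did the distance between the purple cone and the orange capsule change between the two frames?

-1.2

They were about 4.8 units apart before and 3.6 after — 1.2 units closer together.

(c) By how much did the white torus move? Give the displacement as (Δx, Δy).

(1.6, 2.6)

From the two frames, the white torus sits at roughly (1.5, 5.4) before and (3.1, 8.0) after.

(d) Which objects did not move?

the magenta cone and the purple cone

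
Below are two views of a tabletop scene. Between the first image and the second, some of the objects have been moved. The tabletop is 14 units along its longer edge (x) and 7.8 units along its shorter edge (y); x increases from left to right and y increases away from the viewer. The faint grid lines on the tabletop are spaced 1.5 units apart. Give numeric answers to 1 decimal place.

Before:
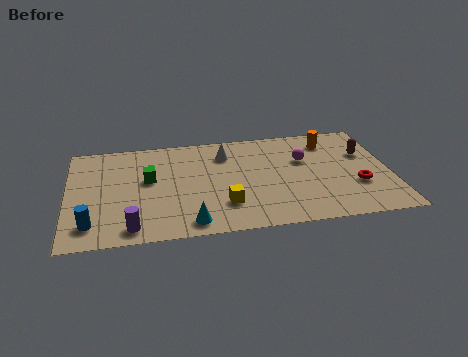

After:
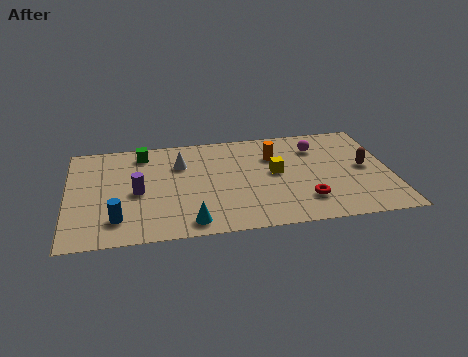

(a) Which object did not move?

the cyan cone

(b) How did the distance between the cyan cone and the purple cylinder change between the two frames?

+0.9

The distance was about 2.5 in the first image and 3.4 in the second, so they moved 0.9 units further apart.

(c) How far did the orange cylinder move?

2.6

From (11.5, 6.3) to (9.0, 5.5), the orange cylinder covered √(2.5² + 0.8²) ≈ 2.6 units.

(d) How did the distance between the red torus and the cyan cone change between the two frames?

-2.4

The distance was about 7.5 in the first image and 5.1 in the second, so they moved 2.4 units closer together.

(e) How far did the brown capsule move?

1.1

From (13.0, 5.1) to (12.9, 4.0), the brown capsule covered √(0.1² + 1.1²) ≈ 1.1 units.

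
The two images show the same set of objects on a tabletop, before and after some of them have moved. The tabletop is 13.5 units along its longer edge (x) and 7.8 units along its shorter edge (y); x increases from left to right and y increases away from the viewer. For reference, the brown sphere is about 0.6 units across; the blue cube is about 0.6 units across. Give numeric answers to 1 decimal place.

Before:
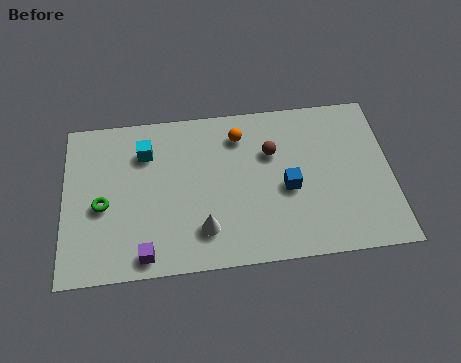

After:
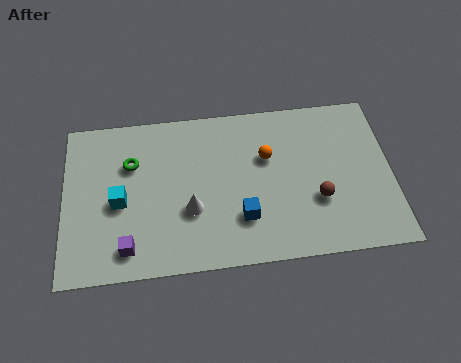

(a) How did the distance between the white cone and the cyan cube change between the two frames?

-1.6

The distance was about 4.6 in the first image and 3.0 in the second, so they moved 1.6 units closer together.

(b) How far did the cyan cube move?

2.5

From (3.4, 5.8) to (2.3, 3.5), the cyan cube covered √(1.1² + 2.3²) ≈ 2.5 units.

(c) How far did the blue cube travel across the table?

2.2

The blue cube moved from about (9.2, 3.4) to (7.3, 2.2), a distance of √(1.9² + 1.2²) ≈ 2.2.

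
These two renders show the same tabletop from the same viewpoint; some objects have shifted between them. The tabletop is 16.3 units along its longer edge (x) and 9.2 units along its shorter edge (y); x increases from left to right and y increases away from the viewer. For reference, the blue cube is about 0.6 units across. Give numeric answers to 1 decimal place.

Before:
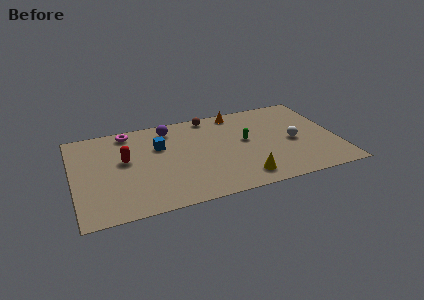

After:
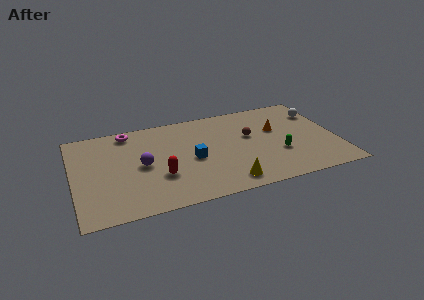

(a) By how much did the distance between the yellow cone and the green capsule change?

+0.3

They were about 3.6 units apart before and 3.9 after — 0.3 units further apart.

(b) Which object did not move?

the magenta torus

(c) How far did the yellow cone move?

1.0

From (10.2, 1.5) to (9.2, 1.3), the yellow cone covered √(1.0² + 0.2²) ≈ 1.0 units.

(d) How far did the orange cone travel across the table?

3.4

The orange cone moved from about (10.4, 8.2) to (12.7, 5.7), a distance of √(2.3² + 2.5²) ≈ 3.4.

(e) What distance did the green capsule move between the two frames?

2.7

The green capsule was near (10.7, 5.1) before and (12.6, 3.2) after, so it travelled √(1.9² + 1.9²) ≈ 2.7 units.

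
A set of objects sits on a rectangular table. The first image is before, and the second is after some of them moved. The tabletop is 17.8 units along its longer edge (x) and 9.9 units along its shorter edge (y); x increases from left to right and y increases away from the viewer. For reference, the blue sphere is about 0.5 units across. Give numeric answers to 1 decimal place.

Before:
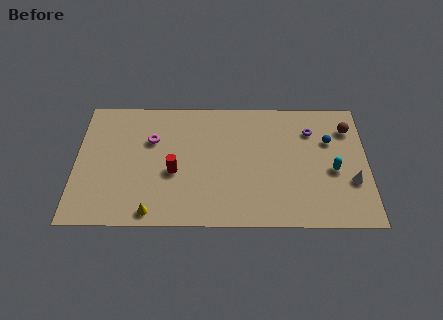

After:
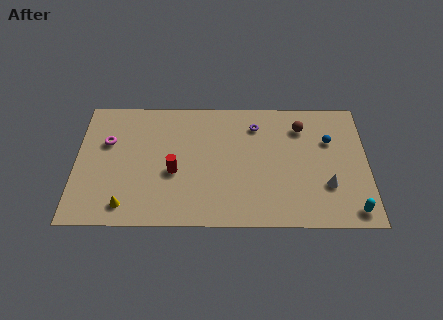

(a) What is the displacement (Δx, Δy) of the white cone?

(-1.5, -0.3)

From the two frames, the white cone sits at roughly (16.8, 3.4) before and (15.3, 3.1) after.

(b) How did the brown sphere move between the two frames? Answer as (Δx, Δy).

(-2.9, 0.1)

The brown sphere started near (16.7, 7.6) and ended near (13.8, 7.7).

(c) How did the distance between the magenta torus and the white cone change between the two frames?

+1.2

The distance was about 12.6 in the first image and 13.8 in the second, so they moved 1.2 units further apart.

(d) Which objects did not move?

the red cylinder and the blue sphere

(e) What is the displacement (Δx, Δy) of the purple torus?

(-3.4, 0.4)

The purple torus was at about (14.4, 7.4) and moved to about (11.0, 7.8).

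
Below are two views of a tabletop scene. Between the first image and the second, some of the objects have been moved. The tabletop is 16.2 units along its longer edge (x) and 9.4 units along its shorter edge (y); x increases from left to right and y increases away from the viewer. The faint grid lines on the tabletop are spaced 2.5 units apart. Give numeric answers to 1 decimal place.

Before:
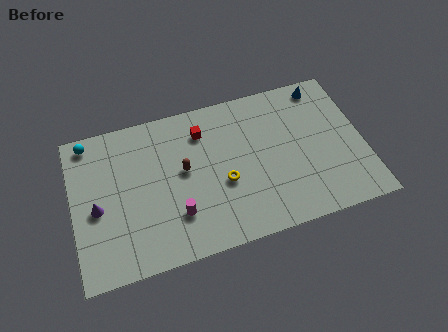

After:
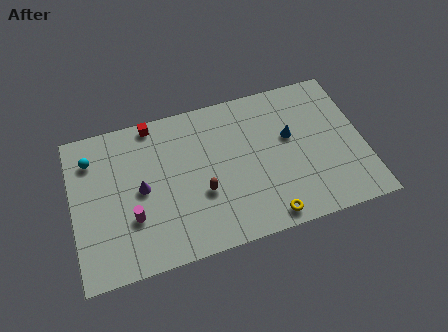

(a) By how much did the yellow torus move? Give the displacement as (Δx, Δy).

(2.2, -2.8)

The yellow torus started near (8.3, 3.8) and ended near (10.5, 1.0).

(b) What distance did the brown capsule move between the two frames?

1.9

The brown capsule was near (6.2, 5.2) before and (7.1, 3.5) after, so it travelled √(0.9² + 1.7²) ≈ 1.9 units.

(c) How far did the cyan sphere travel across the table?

1.1

The cyan sphere moved from about (1.1, 8.4) to (1.2, 7.3), a distance of √(0.1² + 1.1²) ≈ 1.1.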